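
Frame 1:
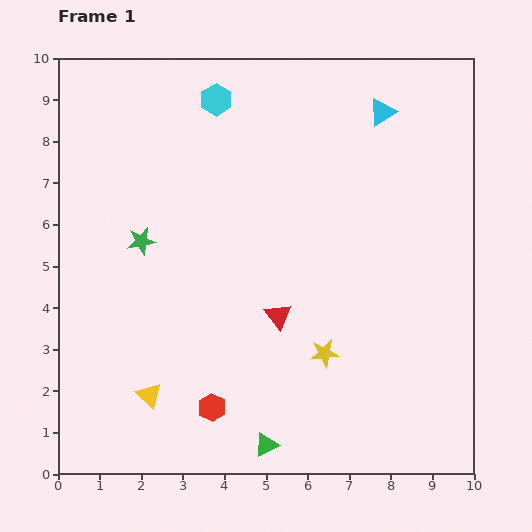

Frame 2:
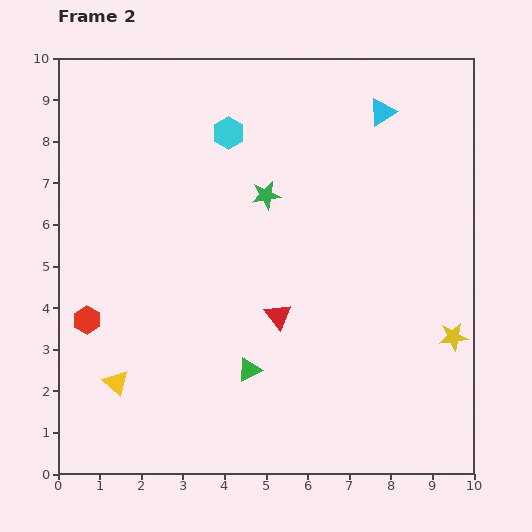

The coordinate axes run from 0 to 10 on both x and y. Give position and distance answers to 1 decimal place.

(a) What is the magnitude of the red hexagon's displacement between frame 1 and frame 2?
3.7

The red hexagon moved from (3.7, 1.6) to (0.7, 3.7), a distance of √(3.0² + 2.1²) ≈ 3.7.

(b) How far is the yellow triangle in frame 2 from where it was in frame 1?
0.9

The yellow triangle moved from (2.2, 1.9) to (1.4, 2.2), a distance of √(0.8² + 0.3²) ≈ 0.9.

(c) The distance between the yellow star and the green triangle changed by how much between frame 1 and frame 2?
+2.4

Distance in frame 1: 2.6. Distance in frame 2: 5.0.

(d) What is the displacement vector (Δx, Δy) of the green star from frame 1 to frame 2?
(3.0, 1.1)

The green star was at (2.0, 5.6) in frame 1 and (5.0, 6.7) in frame 2.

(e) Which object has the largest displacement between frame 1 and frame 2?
the red hexagon

(moved 3.7; next 3.2)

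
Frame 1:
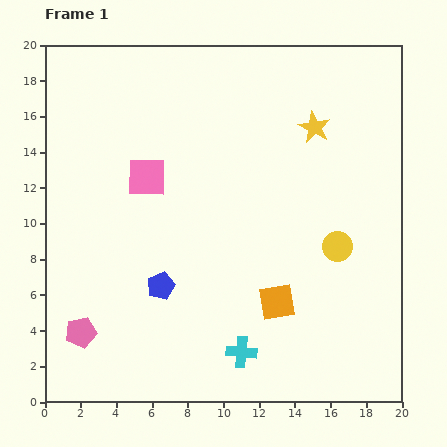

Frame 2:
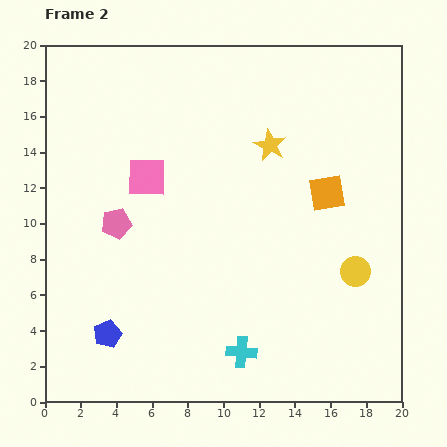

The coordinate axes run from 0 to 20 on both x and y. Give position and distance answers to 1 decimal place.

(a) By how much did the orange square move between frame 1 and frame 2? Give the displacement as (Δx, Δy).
(2.8, 6.1)

The orange square was at (13.0, 5.6) in frame 1 and (15.8, 11.7) in frame 2.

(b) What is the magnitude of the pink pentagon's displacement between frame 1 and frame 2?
6.4

The pink pentagon moved from (2.0, 3.9) to (4.0, 10.0), a distance of √(2.0² + 6.1²) ≈ 6.4.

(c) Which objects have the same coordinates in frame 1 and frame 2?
the pink square, the cyan cross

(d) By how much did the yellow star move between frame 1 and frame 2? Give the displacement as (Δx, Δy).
(-2.5, -1.0)

The yellow star was at (15.1, 15.4) in frame 1 and (12.6, 14.4) in frame 2.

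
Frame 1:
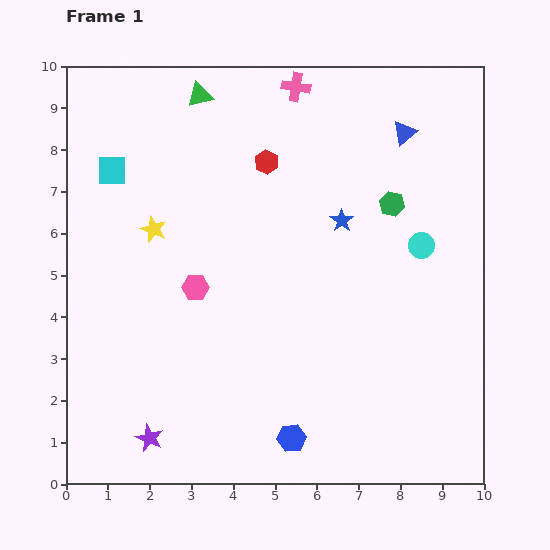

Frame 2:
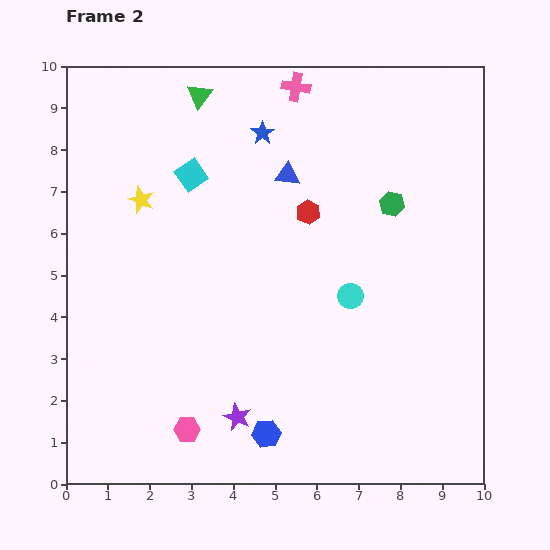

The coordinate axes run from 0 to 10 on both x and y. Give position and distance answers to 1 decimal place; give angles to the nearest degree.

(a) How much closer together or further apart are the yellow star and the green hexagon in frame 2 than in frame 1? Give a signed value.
+0.3

Distance in frame 1: 5.7. Distance in frame 2: 6.0.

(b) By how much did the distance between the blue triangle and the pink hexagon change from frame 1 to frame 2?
+0.4

Distance in frame 1: 6.2. Distance in frame 2: 6.6.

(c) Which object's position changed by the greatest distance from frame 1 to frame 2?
the pink hexagon

(moved 3.4; next 3.0)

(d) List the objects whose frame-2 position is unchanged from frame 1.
the green triangle, the green hexagon, the pink cross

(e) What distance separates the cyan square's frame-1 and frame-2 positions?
1.9

The cyan square moved from (1.1, 7.5) to (3.0, 7.4), a distance of √(1.9² + 0.1²) ≈ 1.9.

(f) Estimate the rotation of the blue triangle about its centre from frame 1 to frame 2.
45° clockwise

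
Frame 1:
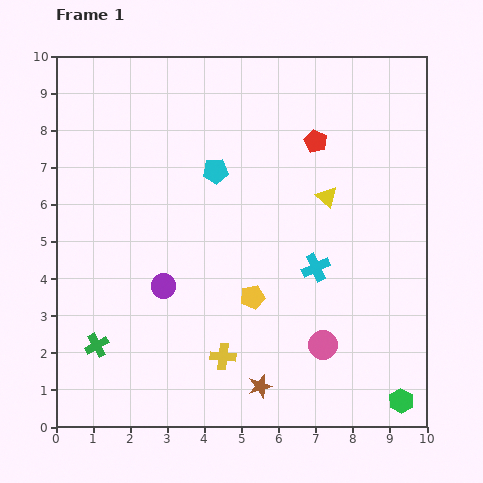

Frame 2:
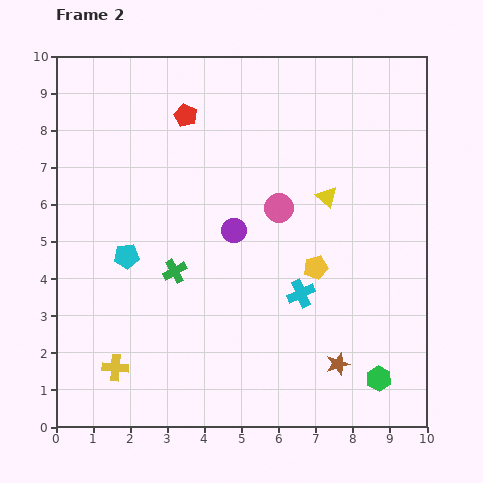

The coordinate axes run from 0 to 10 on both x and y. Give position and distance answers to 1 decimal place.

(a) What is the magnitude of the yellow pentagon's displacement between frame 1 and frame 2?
1.9

The yellow pentagon moved from (5.3, 3.5) to (7.0, 4.3), a distance of √(1.7² + 0.8²) ≈ 1.9.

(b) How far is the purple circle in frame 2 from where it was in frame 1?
2.4

The purple circle moved from (2.9, 3.8) to (4.8, 5.3), a distance of √(1.9² + 1.5²) ≈ 2.4.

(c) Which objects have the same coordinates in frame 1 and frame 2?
the yellow triangle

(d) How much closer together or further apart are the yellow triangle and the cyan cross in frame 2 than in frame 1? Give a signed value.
+0.8

Distance in frame 1: 1.9. Distance in frame 2: 2.7.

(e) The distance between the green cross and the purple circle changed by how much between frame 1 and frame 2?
-0.5

Distance in frame 1: 2.4. Distance in frame 2: 1.9.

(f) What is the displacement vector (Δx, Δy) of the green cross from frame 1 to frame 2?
(2.1, 2.0)

The green cross was at (1.1, 2.2) in frame 1 and (3.2, 4.2) in frame 2.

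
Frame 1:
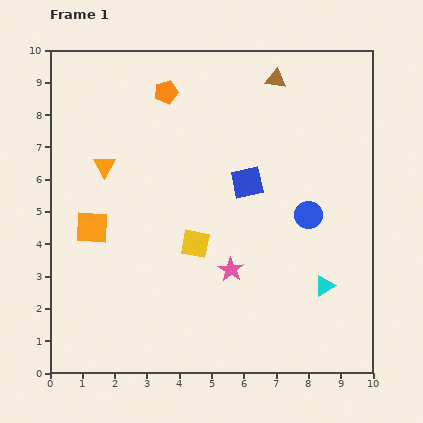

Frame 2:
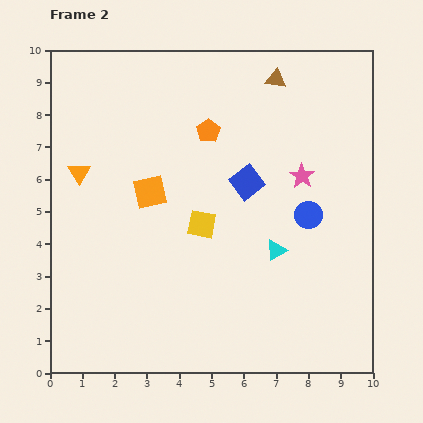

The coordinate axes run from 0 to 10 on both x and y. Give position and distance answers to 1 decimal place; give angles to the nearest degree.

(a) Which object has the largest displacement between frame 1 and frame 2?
the pink star

(moved 3.6; next 2.1)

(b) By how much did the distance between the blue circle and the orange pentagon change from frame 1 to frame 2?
-1.8

Distance in frame 1: 5.8. Distance in frame 2: 4.0.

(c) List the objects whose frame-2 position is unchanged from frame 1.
the blue square, the blue circle, the brown triangle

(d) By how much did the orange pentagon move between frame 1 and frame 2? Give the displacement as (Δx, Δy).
(1.3, -1.2)

The orange pentagon was at (3.6, 8.7) in frame 1 and (4.9, 7.5) in frame 2.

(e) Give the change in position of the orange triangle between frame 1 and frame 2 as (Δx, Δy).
(-0.8, -0.2)

The orange triangle was at (1.7, 6.4) in frame 1 and (0.9, 6.2) in frame 2.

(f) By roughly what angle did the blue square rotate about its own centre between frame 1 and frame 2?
25° counter-clockwise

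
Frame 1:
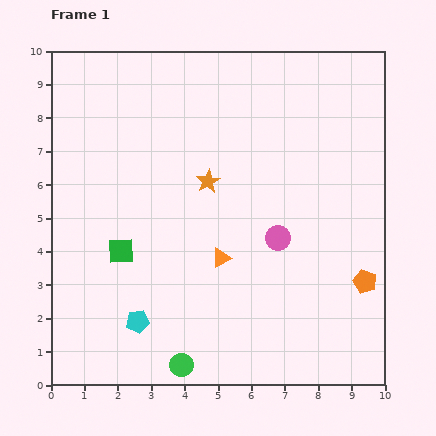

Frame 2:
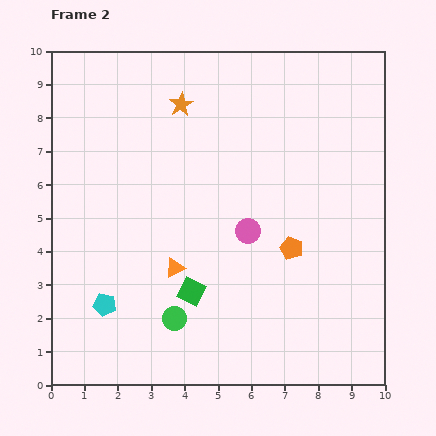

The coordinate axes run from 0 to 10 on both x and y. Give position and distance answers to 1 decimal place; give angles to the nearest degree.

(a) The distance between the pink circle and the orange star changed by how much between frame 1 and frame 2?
+1.6

Distance in frame 1: 2.7. Distance in frame 2: 4.3.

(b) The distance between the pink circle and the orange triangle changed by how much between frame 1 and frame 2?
+0.7

Distance in frame 1: 1.8. Distance in frame 2: 2.5.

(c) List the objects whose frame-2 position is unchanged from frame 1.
none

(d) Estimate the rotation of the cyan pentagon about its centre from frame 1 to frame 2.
20° clockwise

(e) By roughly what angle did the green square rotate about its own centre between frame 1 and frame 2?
29° clockwise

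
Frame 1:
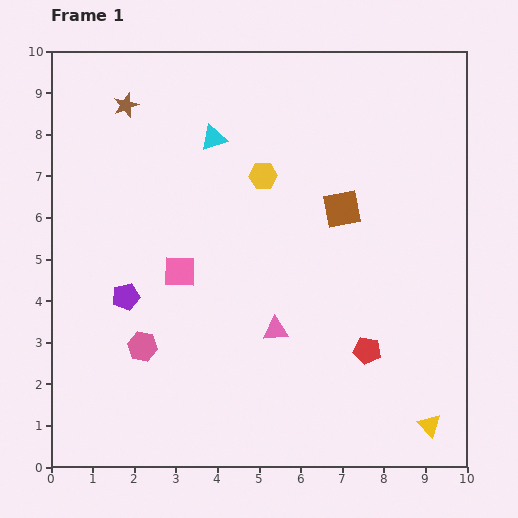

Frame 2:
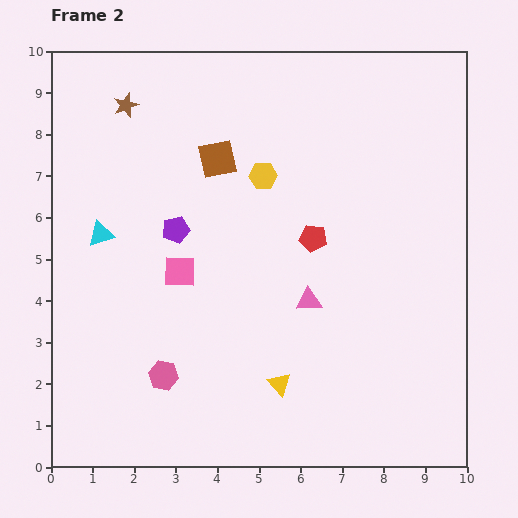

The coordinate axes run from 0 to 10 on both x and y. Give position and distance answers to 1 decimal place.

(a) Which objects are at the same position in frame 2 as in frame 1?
the pink square, the brown star, the yellow hexagon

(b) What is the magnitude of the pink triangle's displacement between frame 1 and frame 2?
1.1

The pink triangle moved from (5.4, 3.3) to (6.2, 4.0), a distance of √(0.8² + 0.7²) ≈ 1.1.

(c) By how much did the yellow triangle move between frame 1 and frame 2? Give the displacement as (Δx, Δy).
(-3.6, 1.0)

The yellow triangle was at (9.1, 1.0) in frame 1 and (5.5, 2.0) in frame 2.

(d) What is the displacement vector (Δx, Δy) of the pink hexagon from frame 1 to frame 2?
(0.5, -0.7)

The pink hexagon was at (2.2, 2.9) in frame 1 and (2.7, 2.2) in frame 2.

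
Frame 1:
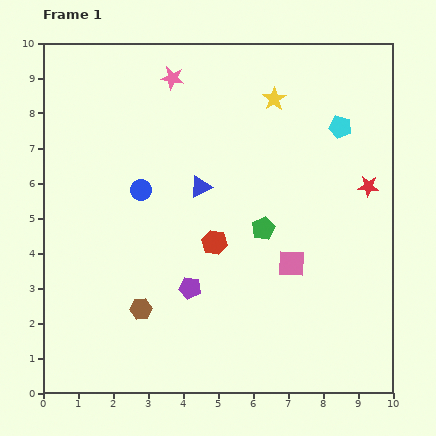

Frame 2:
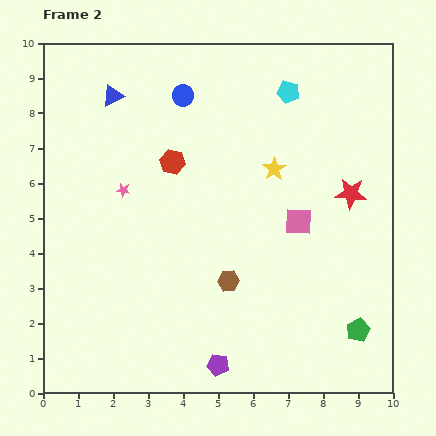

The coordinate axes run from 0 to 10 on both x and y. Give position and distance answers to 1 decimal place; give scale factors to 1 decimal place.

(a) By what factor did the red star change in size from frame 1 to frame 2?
1.5×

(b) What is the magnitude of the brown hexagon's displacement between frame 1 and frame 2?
2.6

The brown hexagon moved from (2.8, 2.4) to (5.3, 3.2), a distance of √(2.5² + 0.8²) ≈ 2.6.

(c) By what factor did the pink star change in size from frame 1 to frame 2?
0.6×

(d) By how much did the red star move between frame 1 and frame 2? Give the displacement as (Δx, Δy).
(-0.5, -0.2)

The red star was at (9.3, 5.9) in frame 1 and (8.8, 5.7) in frame 2.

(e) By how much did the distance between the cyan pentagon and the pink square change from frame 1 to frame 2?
-0.4

Distance in frame 1: 4.1. Distance in frame 2: 3.7.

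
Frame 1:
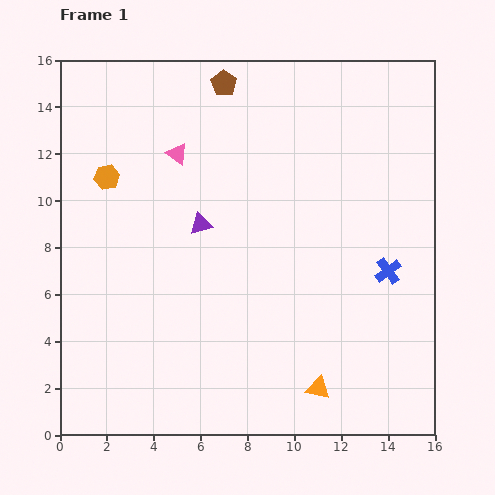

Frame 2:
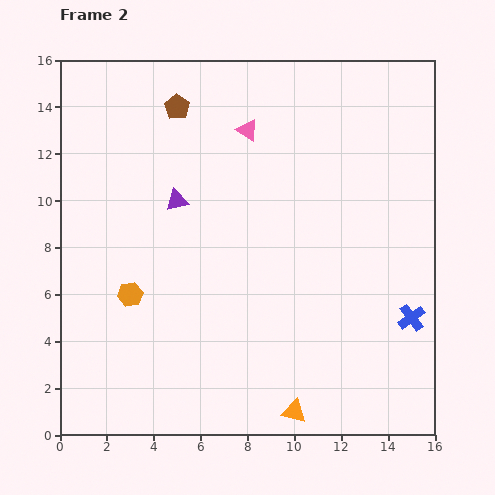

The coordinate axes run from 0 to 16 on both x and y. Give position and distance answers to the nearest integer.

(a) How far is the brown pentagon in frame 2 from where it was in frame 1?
2

The brown pentagon moved from (7, 15) to (5, 14), a distance of √(2² + 1²) ≈ 2.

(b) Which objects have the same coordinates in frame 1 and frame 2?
none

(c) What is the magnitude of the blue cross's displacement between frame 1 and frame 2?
2

The blue cross moved from (14, 7) to (15, 5), a distance of √(1² + 2²) ≈ 2.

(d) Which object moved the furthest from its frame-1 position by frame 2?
the orange hexagon

(moved 5; next 3)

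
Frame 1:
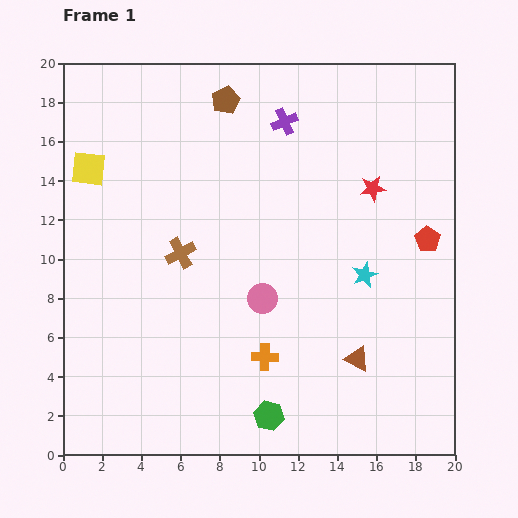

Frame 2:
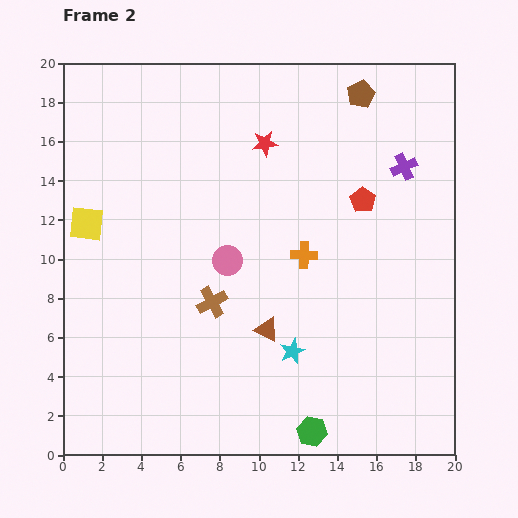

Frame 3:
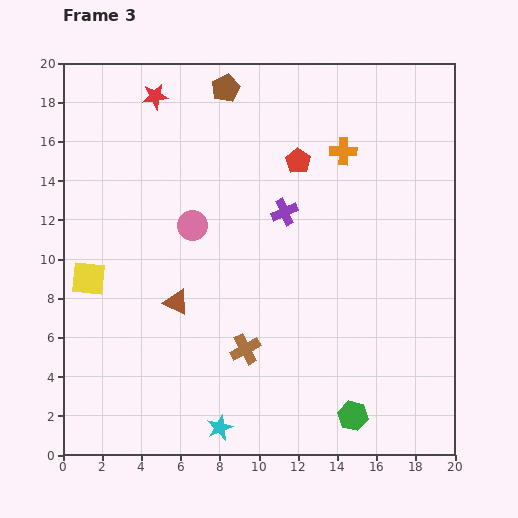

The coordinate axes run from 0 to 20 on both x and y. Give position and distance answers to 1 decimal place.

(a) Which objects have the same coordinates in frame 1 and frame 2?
none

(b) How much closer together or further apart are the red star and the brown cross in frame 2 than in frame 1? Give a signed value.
-1.8

Distance in frame 1: 10.3. Distance in frame 2: 8.5.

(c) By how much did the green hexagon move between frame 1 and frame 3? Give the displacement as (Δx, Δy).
(4.3, 0.0)

The green hexagon was at (10.5, 2.0) in frame 1 and (14.8, 2.0) in frame 3.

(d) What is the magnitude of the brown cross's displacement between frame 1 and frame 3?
5.9

The brown cross moved from (6.0, 10.3) to (9.3, 5.4), a distance of √(3.3² + 4.9²) ≈ 5.9.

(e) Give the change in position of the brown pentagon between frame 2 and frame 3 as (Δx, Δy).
(-6.9, 0.3)

The brown pentagon was at (15.2, 18.4) in frame 2 and (8.3, 18.7) in frame 3.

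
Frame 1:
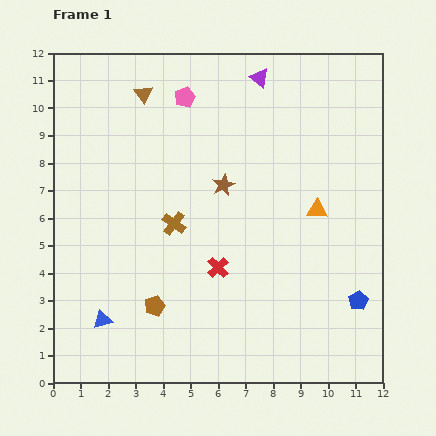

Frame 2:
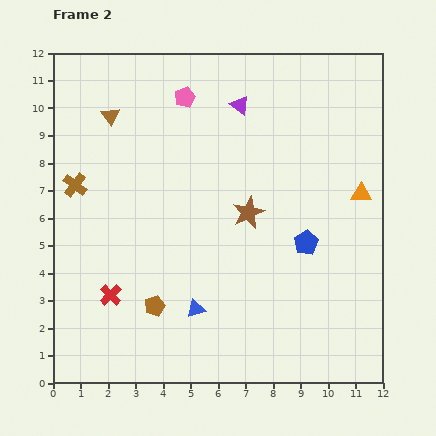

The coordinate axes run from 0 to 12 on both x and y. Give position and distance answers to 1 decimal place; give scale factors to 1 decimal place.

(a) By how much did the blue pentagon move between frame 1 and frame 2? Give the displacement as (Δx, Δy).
(-1.9, 2.1)

The blue pentagon was at (11.1, 3.0) in frame 1 and (9.2, 5.1) in frame 2.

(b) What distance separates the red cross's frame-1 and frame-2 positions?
4.0

The red cross moved from (6.0, 4.2) to (2.1, 3.2), a distance of √(3.9² + 1.0²) ≈ 4.0.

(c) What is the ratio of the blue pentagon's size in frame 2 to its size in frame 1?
1.3×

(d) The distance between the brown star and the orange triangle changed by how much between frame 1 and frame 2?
+0.7

Distance in frame 1: 3.5. Distance in frame 2: 4.2.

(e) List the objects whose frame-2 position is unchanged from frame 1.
the brown pentagon, the pink pentagon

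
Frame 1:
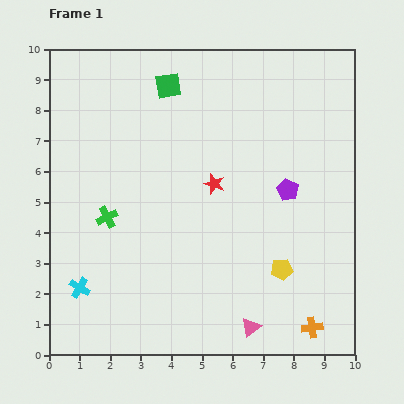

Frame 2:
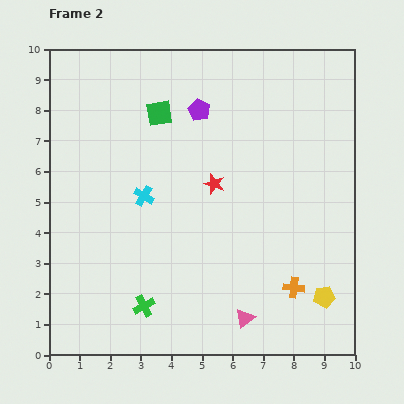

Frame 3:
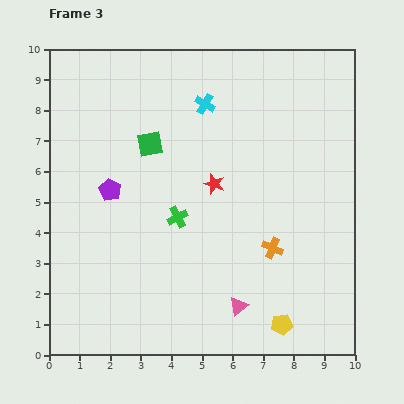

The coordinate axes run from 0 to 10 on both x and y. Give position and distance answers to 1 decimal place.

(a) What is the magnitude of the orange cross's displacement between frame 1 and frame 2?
1.4

The orange cross moved from (8.6, 0.9) to (8.0, 2.2), a distance of √(0.6² + 1.3²) ≈ 1.4.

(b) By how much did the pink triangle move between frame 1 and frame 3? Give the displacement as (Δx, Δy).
(-0.4, 0.7)

The pink triangle was at (6.6, 0.9) in frame 1 and (6.2, 1.6) in frame 3.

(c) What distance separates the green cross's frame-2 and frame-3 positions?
3.1

The green cross moved from (3.1, 1.6) to (4.2, 4.5), a distance of √(1.1² + 2.9²) ≈ 3.1.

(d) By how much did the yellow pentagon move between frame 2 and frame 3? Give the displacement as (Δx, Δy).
(-1.4, -0.9)

The yellow pentagon was at (9.0, 1.9) in frame 2 and (7.6, 1.0) in frame 3.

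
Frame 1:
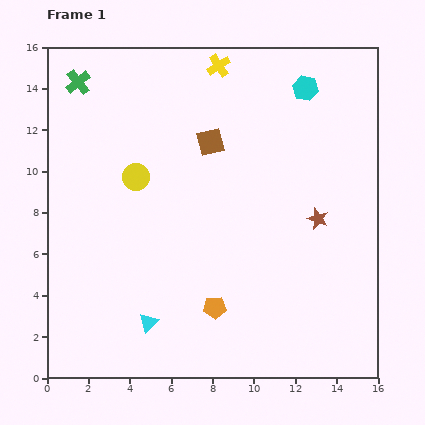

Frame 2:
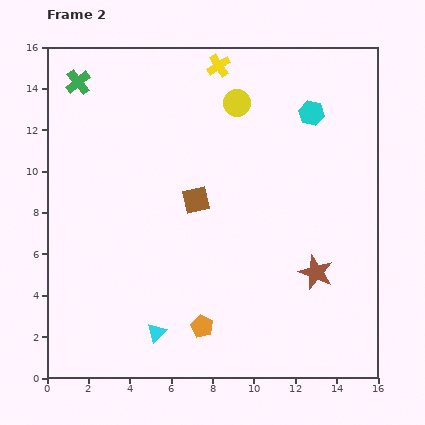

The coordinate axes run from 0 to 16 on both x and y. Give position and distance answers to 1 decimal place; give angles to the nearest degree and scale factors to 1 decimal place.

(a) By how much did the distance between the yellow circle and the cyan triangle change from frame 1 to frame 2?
+4.8

Distance in frame 1: 7.0. Distance in frame 2: 11.8.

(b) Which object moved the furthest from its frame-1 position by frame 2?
the yellow circle

(moved 6.1; next 2.9)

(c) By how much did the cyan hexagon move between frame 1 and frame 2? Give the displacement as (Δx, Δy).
(0.3, -1.2)

The cyan hexagon was at (12.5, 14.0) in frame 1 and (12.8, 12.8) in frame 2.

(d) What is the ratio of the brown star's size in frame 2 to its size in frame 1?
1.6×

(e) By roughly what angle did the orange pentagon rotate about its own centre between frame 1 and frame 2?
29° clockwise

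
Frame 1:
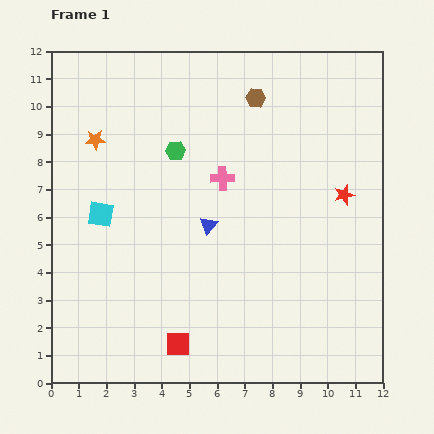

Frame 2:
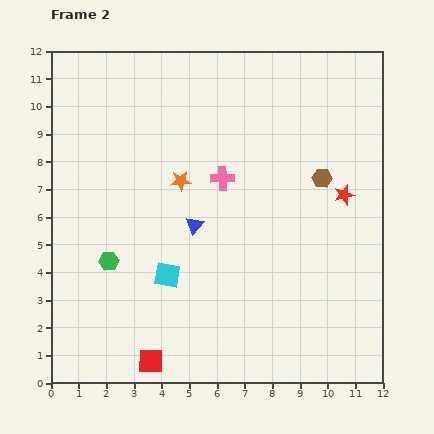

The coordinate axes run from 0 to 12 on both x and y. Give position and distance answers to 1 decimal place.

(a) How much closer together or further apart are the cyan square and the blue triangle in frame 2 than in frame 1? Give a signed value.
-1.8

Distance in frame 1: 3.9. Distance in frame 2: 2.1.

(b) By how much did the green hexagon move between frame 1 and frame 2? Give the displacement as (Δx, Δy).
(-2.4, -4.0)

The green hexagon was at (4.5, 8.4) in frame 1 and (2.1, 4.4) in frame 2.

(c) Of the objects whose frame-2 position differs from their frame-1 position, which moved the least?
the blue triangle

(moved 0.5)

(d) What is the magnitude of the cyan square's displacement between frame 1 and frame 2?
3.3

The cyan square moved from (1.8, 6.1) to (4.2, 3.9), a distance of √(2.4² + 2.2²) ≈ 3.3.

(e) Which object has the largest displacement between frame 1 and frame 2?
the green hexagon

(moved 4.7; next 3.8)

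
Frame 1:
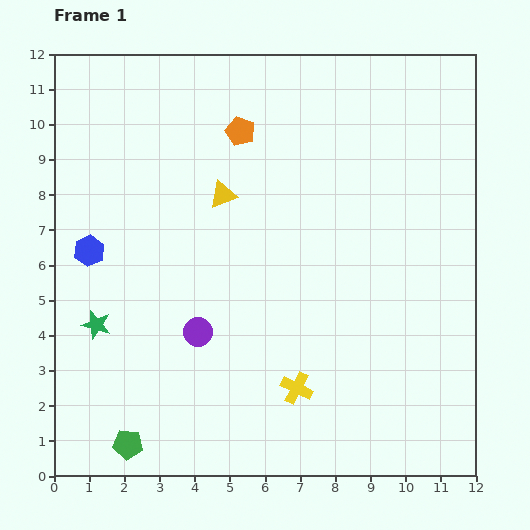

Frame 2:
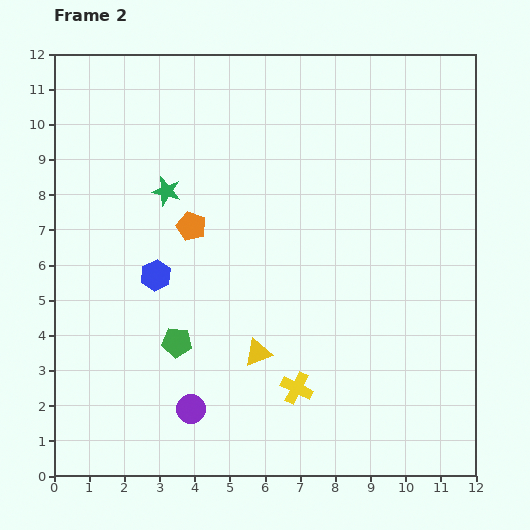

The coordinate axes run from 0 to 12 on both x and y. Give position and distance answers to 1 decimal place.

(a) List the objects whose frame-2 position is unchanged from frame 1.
the yellow cross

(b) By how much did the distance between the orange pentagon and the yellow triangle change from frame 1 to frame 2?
+2.2

Distance in frame 1: 1.9. Distance in frame 2: 4.1.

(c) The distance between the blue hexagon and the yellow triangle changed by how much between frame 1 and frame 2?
-0.5

Distance in frame 1: 4.1. Distance in frame 2: 3.6.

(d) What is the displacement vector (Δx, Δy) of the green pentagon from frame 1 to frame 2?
(1.4, 2.9)

The green pentagon was at (2.1, 0.9) in frame 1 and (3.5, 3.8) in frame 2.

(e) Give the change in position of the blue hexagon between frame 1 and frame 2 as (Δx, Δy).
(1.9, -0.7)

The blue hexagon was at (1.0, 6.4) in frame 1 and (2.9, 5.7) in frame 2.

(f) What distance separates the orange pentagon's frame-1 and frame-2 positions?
3.0

The orange pentagon moved from (5.3, 9.8) to (3.9, 7.1), a distance of √(1.4² + 2.7²) ≈ 3.0.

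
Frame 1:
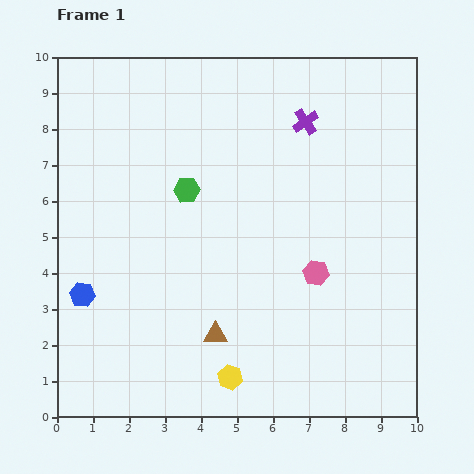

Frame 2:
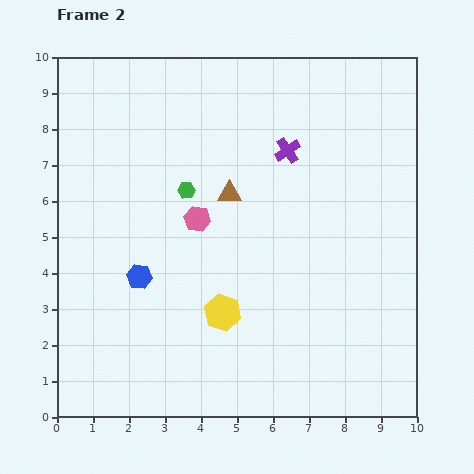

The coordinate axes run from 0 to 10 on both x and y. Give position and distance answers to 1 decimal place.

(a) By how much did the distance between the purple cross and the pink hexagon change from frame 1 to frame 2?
-1.1

Distance in frame 1: 4.2. Distance in frame 2: 3.1.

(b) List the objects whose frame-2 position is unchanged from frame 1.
the green hexagon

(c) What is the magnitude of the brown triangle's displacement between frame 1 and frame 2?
3.9

The brown triangle moved from (4.4, 2.3) to (4.8, 6.2), a distance of √(0.4² + 3.9²) ≈ 3.9.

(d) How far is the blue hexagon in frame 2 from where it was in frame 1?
1.7

The blue hexagon moved from (0.7, 3.4) to (2.3, 3.9), a distance of √(1.6² + 0.5²) ≈ 1.7.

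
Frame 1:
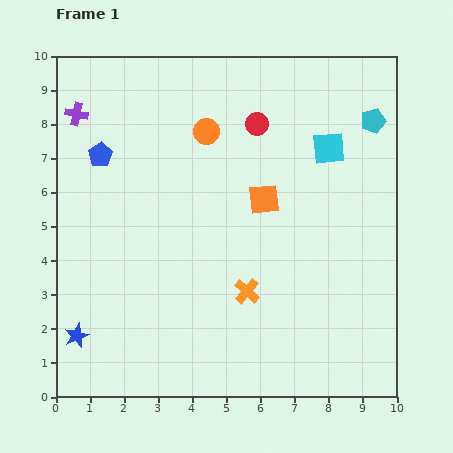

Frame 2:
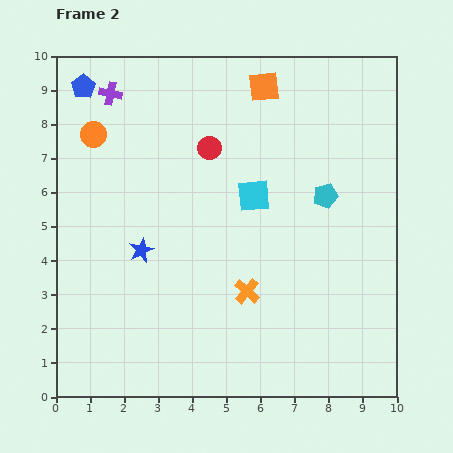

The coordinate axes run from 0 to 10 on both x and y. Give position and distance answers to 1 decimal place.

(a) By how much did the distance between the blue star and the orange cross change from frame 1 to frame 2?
-1.9

Distance in frame 1: 5.2. Distance in frame 2: 3.3.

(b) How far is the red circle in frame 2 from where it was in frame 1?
1.6

The red circle moved from (5.9, 8.0) to (4.5, 7.3), a distance of √(1.4² + 0.7²) ≈ 1.6.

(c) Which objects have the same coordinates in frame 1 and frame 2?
the orange cross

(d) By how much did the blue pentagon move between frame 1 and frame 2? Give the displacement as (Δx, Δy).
(-0.5, 2.0)

The blue pentagon was at (1.3, 7.1) in frame 1 and (0.8, 9.1) in frame 2.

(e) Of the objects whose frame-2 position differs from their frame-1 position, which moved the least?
the purple cross

(moved 1.2)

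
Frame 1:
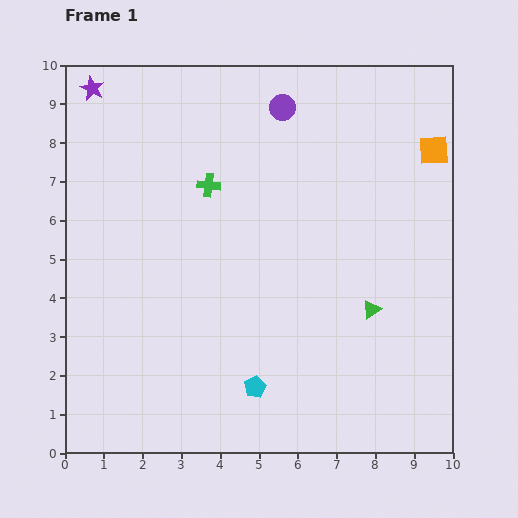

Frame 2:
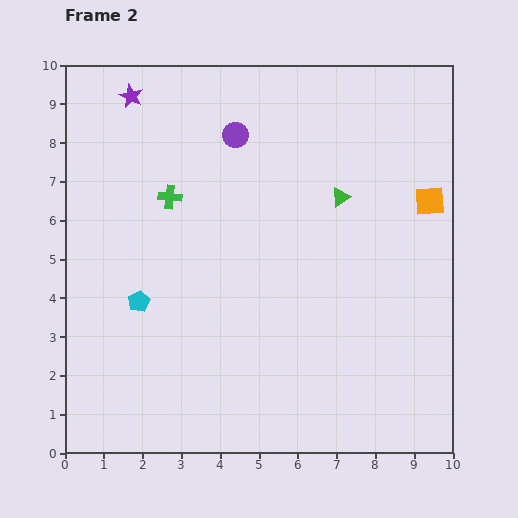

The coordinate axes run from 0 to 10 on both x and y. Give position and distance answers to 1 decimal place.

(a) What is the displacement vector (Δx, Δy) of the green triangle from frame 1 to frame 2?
(-0.8, 2.9)

The green triangle was at (7.9, 3.7) in frame 1 and (7.1, 6.6) in frame 2.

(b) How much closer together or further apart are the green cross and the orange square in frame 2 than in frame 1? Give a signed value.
+0.8

Distance in frame 1: 5.9. Distance in frame 2: 6.7.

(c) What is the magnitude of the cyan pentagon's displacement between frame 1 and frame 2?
3.7

The cyan pentagon moved from (4.9, 1.7) to (1.9, 3.9), a distance of √(3.0² + 2.2²) ≈ 3.7.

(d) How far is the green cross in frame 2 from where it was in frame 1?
1.0

The green cross moved from (3.7, 6.9) to (2.7, 6.6), a distance of √(1.0² + 0.3²) ≈ 1.0.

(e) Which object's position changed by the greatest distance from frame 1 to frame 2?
the cyan pentagon

(moved 3.7; next 3.0)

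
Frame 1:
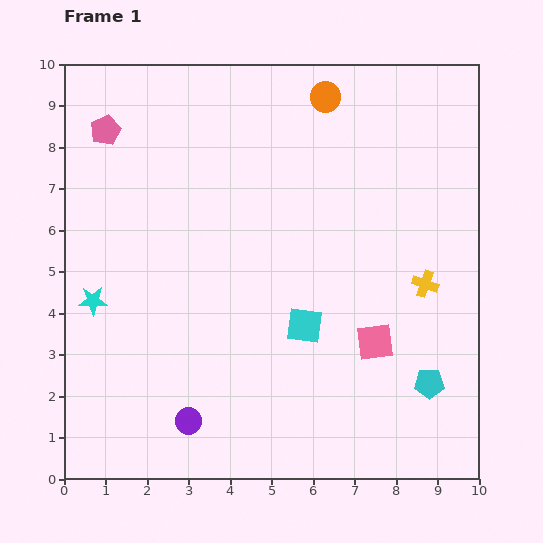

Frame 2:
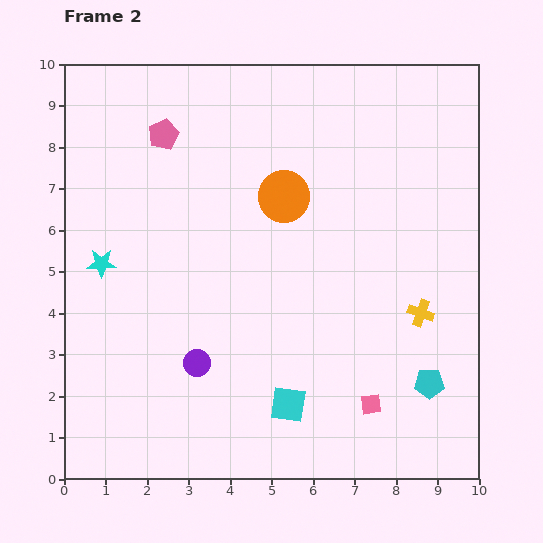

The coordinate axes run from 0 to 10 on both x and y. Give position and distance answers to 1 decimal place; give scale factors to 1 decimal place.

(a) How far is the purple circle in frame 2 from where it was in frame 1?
1.4

The purple circle moved from (3.0, 1.4) to (3.2, 2.8), a distance of √(0.2² + 1.4²) ≈ 1.4.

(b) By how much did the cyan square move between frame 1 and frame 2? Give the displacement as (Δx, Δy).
(-0.4, -1.9)

The cyan square was at (5.8, 3.7) in frame 1 and (5.4, 1.8) in frame 2.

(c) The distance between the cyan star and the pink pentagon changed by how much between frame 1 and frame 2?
-0.7

Distance in frame 1: 4.1. Distance in frame 2: 3.4.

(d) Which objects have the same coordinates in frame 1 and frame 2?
the cyan pentagon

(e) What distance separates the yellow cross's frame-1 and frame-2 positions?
0.7

The yellow cross moved from (8.7, 4.7) to (8.6, 4.0), a distance of √(0.1² + 0.7²) ≈ 0.7.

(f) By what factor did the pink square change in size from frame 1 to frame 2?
0.6×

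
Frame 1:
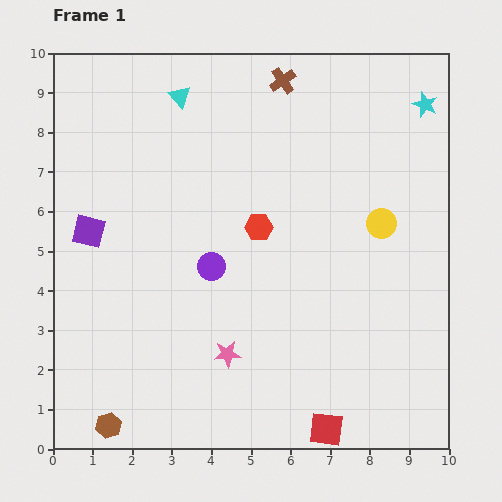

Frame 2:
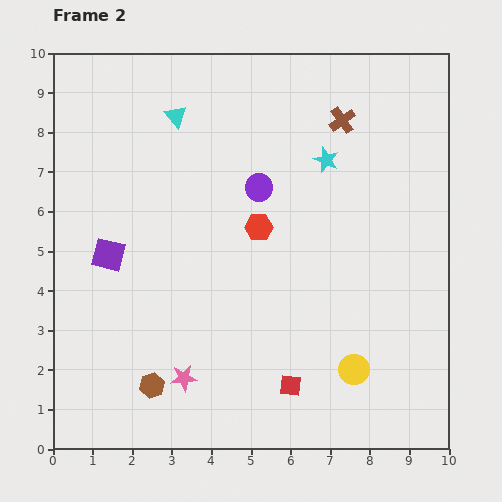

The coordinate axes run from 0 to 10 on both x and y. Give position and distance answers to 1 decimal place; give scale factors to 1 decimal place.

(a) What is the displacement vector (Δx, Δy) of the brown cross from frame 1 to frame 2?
(1.5, -1.0)

The brown cross was at (5.8, 9.3) in frame 1 and (7.3, 8.3) in frame 2.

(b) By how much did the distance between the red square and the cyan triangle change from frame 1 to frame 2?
-1.8

Distance in frame 1: 9.2. Distance in frame 2: 7.4.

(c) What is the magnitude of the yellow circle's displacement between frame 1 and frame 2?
3.8

The yellow circle moved from (8.3, 5.7) to (7.6, 2.0), a distance of √(0.7² + 3.7²) ≈ 3.8.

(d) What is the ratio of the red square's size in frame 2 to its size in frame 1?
0.6×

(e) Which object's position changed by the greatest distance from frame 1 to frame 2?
the yellow circle

(moved 3.8; next 2.9)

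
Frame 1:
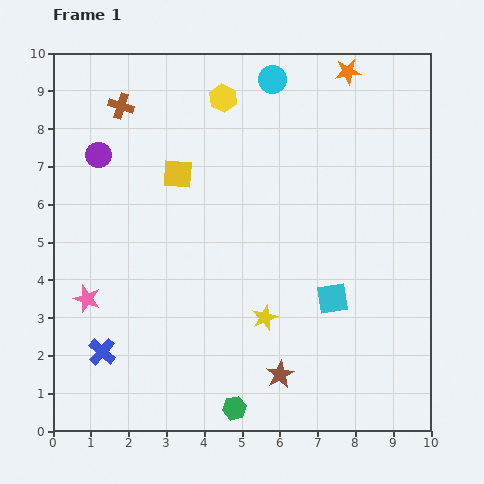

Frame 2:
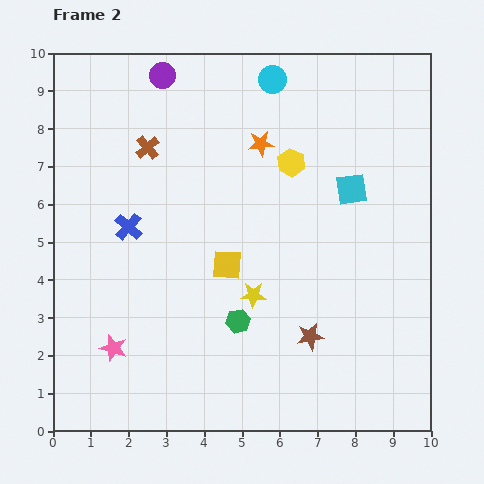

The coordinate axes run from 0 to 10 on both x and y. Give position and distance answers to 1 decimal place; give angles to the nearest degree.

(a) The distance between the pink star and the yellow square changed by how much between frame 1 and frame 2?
-0.4

Distance in frame 1: 4.1. Distance in frame 2: 3.7.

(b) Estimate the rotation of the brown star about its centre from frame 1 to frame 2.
19° clockwise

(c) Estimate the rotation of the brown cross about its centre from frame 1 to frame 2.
33° clockwise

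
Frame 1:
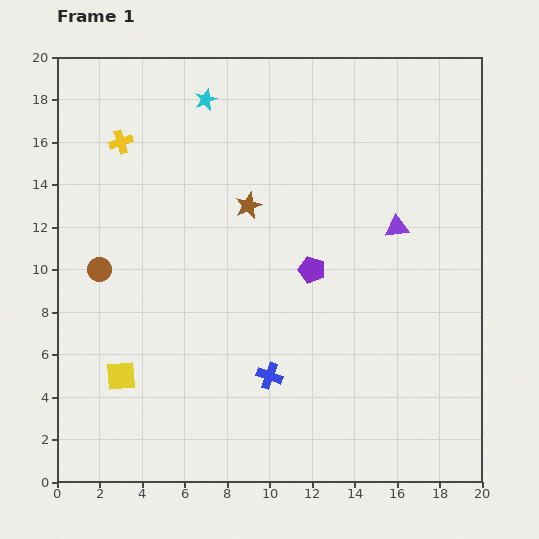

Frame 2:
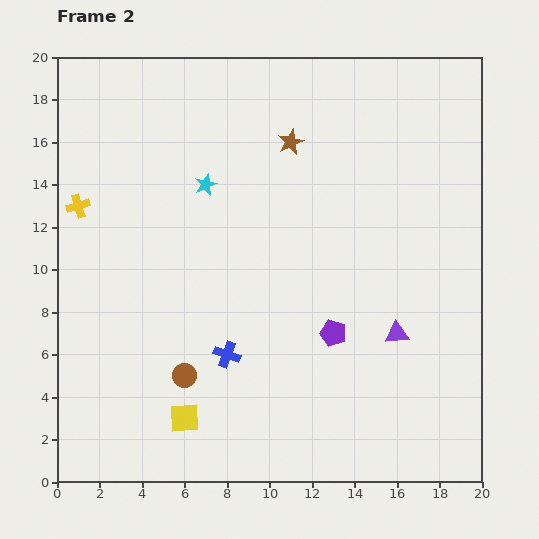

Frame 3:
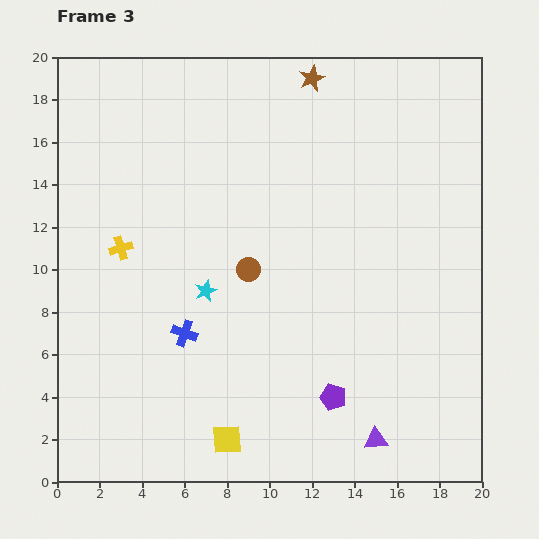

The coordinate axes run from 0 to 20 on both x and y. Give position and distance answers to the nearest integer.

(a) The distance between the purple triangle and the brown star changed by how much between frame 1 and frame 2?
+3

Distance in frame 1: 7. Distance in frame 2: 10.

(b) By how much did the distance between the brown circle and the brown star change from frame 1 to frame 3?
+1

Distance in frame 1: 8. Distance in frame 3: 9.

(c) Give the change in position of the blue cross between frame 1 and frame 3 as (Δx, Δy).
(-4, 2)

The blue cross was at (10, 5) in frame 1 and (6, 7) in frame 3.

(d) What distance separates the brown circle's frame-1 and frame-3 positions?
7

The brown circle moved from (2, 10) to (9, 10), a distance of √(7² + 0²) ≈ 7.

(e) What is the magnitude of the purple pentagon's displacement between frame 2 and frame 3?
3

The purple pentagon moved from (13, 7) to (13, 4), a distance of √(0² + 3²) ≈ 3.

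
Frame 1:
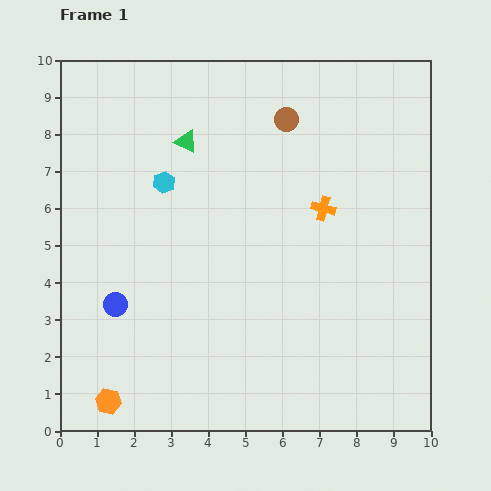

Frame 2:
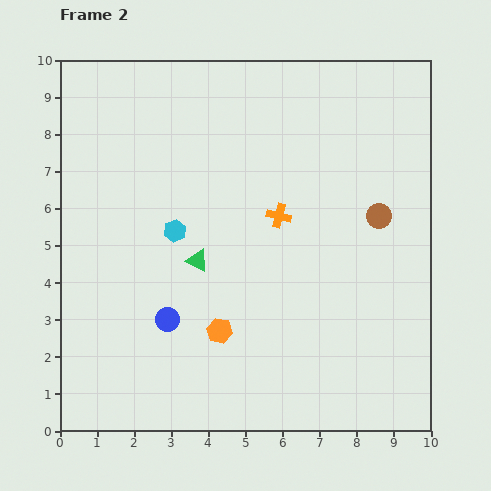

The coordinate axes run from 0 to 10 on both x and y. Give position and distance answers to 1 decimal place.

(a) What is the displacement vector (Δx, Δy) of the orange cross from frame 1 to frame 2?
(-1.2, -0.2)

The orange cross was at (7.1, 6.0) in frame 1 and (5.9, 5.8) in frame 2.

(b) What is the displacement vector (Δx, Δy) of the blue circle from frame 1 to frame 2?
(1.4, -0.4)

The blue circle was at (1.5, 3.4) in frame 1 and (2.9, 3.0) in frame 2.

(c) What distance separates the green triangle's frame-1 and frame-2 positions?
3.2

The green triangle moved from (3.4, 7.8) to (3.7, 4.6), a distance of √(0.3² + 3.2²) ≈ 3.2.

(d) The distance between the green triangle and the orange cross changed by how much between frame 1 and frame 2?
-1.6

Distance in frame 1: 4.1. Distance in frame 2: 2.5.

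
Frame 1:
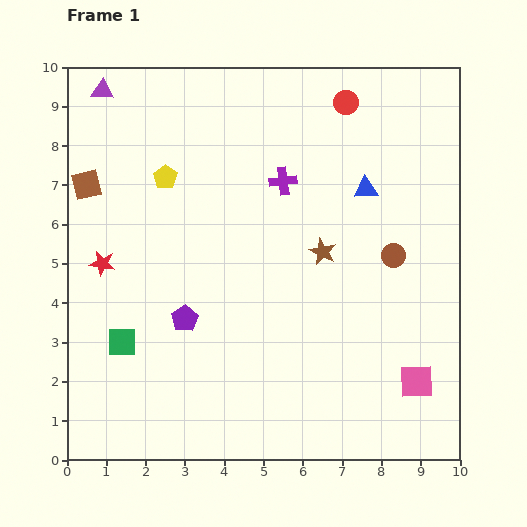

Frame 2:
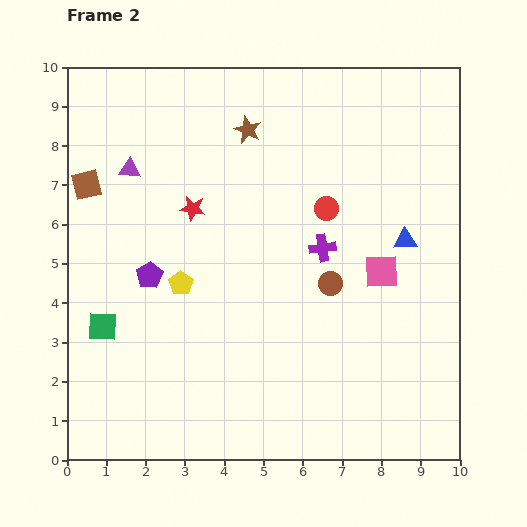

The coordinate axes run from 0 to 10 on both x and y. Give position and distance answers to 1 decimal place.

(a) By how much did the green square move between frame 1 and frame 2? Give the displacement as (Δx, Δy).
(-0.5, 0.4)

The green square was at (1.4, 3.0) in frame 1 and (0.9, 3.4) in frame 2.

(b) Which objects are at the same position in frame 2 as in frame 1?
the brown square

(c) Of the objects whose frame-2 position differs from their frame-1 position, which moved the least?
the green square

(moved 0.6)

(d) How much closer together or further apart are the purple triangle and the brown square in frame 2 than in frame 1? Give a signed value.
-1.2

Distance in frame 1: 2.4. Distance in frame 2: 1.2.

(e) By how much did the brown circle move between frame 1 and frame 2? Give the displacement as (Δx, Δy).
(-1.6, -0.7)

The brown circle was at (8.3, 5.2) in frame 1 and (6.7, 4.5) in frame 2.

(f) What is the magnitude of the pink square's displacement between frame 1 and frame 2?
2.9

The pink square moved from (8.9, 2.0) to (8.0, 4.8), a distance of √(0.9² + 2.8²) ≈ 2.9.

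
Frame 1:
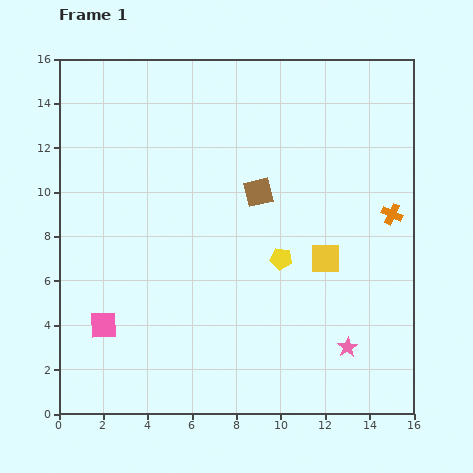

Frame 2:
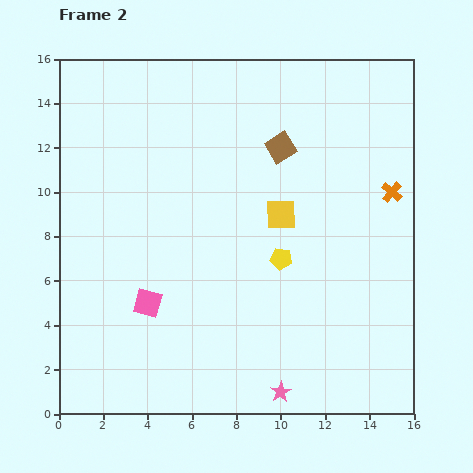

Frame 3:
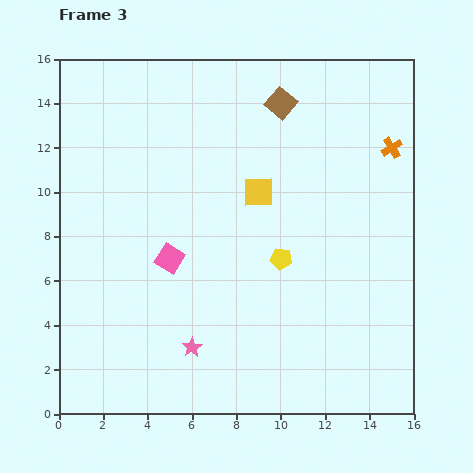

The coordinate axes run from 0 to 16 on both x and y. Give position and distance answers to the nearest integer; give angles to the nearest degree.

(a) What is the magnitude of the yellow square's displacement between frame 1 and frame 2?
3

The yellow square moved from (12, 7) to (10, 9), a distance of √(2² + 2²) ≈ 3.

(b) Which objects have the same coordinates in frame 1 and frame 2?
the yellow pentagon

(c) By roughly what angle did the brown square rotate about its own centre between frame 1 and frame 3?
36° counter-clockwise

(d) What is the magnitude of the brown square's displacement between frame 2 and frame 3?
2

The brown square moved from (10, 12) to (10, 14), a distance of √(0² + 2²) ≈ 2.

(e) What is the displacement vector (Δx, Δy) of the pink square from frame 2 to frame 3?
(1, 2)

The pink square was at (4, 5) in frame 2 and (5, 7) in frame 3.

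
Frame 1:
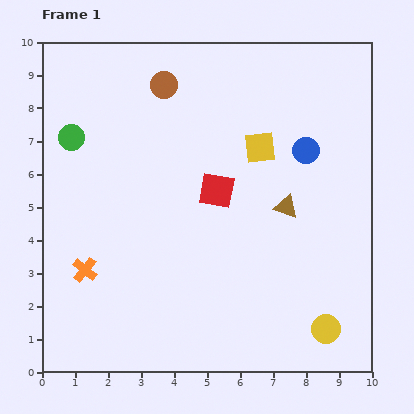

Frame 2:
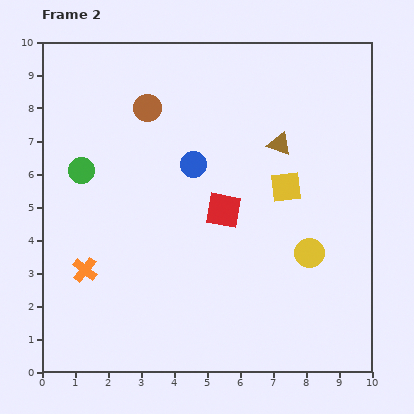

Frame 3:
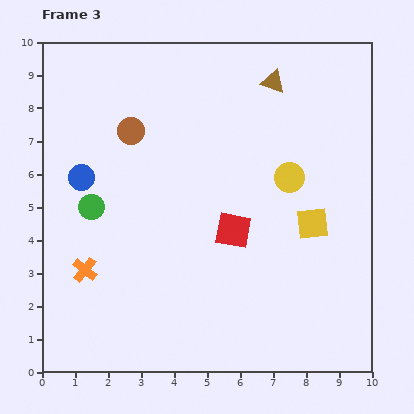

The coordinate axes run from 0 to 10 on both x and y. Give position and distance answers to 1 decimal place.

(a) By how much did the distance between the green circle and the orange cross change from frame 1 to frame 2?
-1.0

Distance in frame 1: 4.0. Distance in frame 2: 3.0.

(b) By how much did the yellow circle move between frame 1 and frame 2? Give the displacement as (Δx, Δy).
(-0.5, 2.3)

The yellow circle was at (8.6, 1.3) in frame 1 and (8.1, 3.6) in frame 2.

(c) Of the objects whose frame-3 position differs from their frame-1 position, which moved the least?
the red square

(moved 1.3)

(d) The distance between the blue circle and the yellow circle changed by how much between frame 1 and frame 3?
+0.9

Distance in frame 1: 5.4. Distance in frame 3: 6.3.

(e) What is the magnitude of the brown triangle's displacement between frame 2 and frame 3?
1.9

The brown triangle moved from (7.2, 6.9) to (7.0, 8.8), a distance of √(0.2² + 1.9²) ≈ 1.9.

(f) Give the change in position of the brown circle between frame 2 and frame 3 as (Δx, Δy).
(-0.5, -0.7)

The brown circle was at (3.2, 8.0) in frame 2 and (2.7, 7.3) in frame 3.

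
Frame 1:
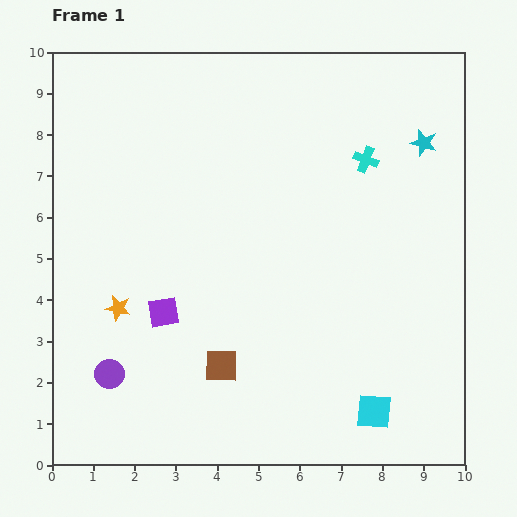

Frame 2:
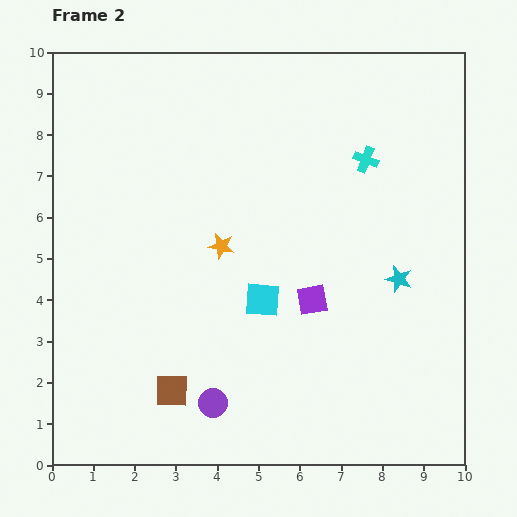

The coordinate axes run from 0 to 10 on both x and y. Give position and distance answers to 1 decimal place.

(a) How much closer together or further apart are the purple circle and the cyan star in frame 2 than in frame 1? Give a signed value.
-4.0

Distance in frame 1: 9.4. Distance in frame 2: 5.4.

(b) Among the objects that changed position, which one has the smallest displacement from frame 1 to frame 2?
the brown square

(moved 1.3)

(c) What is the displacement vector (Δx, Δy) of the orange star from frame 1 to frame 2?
(2.5, 1.5)

The orange star was at (1.6, 3.8) in frame 1 and (4.1, 5.3) in frame 2.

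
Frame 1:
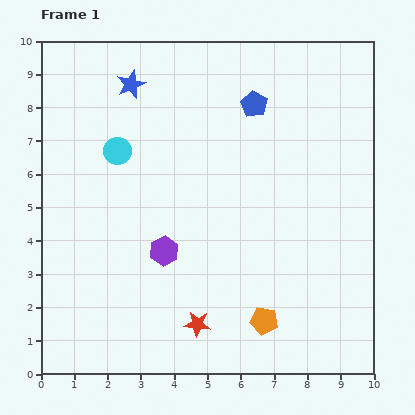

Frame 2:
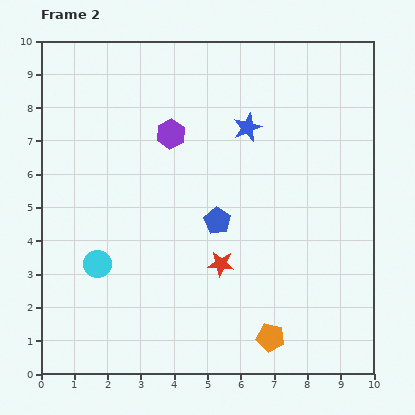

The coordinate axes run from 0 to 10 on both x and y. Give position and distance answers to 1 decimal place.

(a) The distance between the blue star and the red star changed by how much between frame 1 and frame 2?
-3.3

Distance in frame 1: 7.5. Distance in frame 2: 4.2.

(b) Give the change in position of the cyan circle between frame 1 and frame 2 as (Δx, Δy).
(-0.6, -3.4)

The cyan circle was at (2.3, 6.7) in frame 1 and (1.7, 3.3) in frame 2.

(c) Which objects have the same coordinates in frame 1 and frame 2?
none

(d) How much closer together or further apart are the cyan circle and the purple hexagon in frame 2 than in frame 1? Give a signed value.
+1.2

Distance in frame 1: 3.3. Distance in frame 2: 4.5.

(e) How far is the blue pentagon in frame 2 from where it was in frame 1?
3.7

The blue pentagon moved from (6.4, 8.1) to (5.3, 4.6), a distance of √(1.1² + 3.5²) ≈ 3.7.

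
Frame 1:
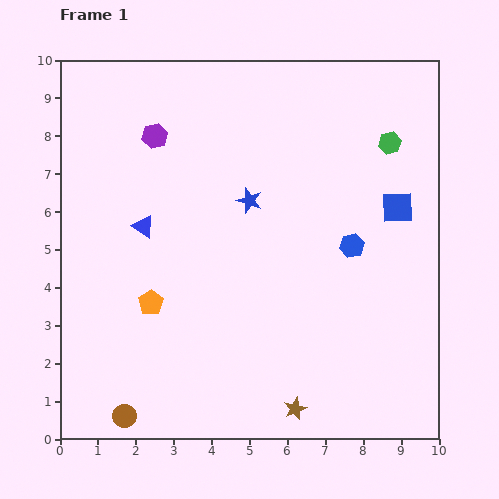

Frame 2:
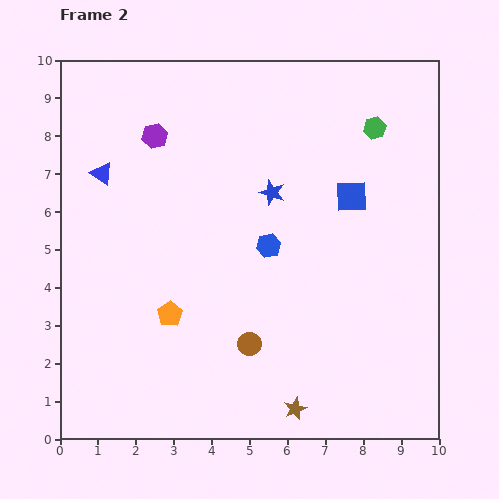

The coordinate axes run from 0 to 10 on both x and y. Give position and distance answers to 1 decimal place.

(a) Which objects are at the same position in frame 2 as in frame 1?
the purple hexagon, the brown star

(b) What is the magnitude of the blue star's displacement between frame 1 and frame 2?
0.6

The blue star moved from (5.0, 6.3) to (5.6, 6.5), a distance of √(0.6² + 0.2²) ≈ 0.6.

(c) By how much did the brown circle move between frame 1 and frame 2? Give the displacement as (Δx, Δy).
(3.3, 1.9)

The brown circle was at (1.7, 0.6) in frame 1 and (5.0, 2.5) in frame 2.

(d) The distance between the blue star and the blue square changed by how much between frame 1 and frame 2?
-1.8

Distance in frame 1: 3.9. Distance in frame 2: 2.1.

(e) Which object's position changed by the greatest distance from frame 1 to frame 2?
the brown circle

(moved 3.8; next 2.2)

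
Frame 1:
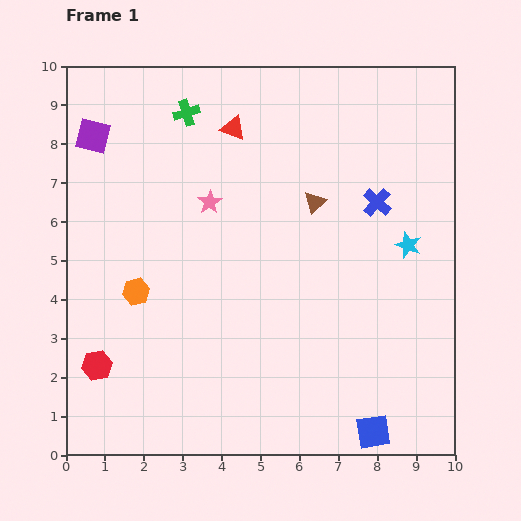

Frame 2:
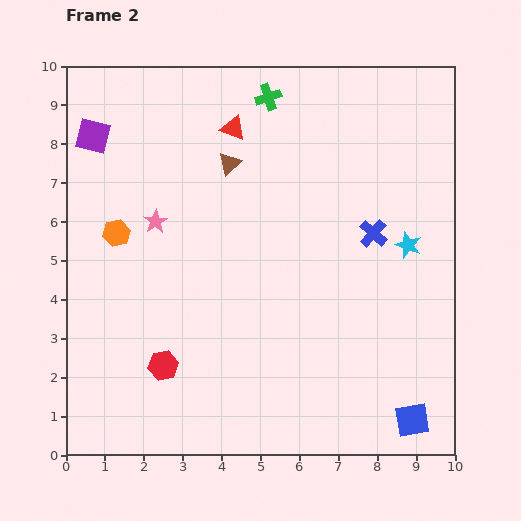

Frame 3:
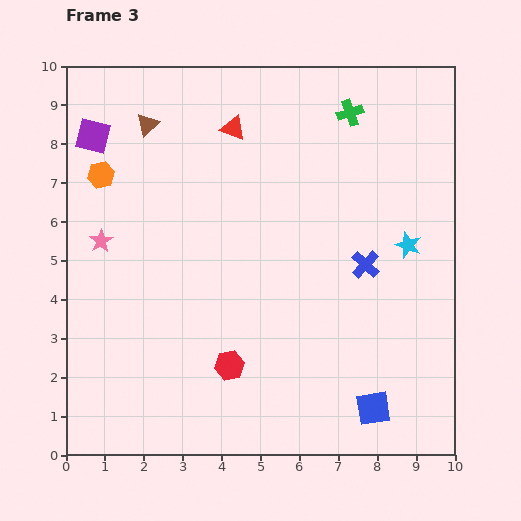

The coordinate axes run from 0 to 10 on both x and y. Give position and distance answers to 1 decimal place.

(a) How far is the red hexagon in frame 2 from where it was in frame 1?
1.7

The red hexagon moved from (0.8, 2.3) to (2.5, 2.3), a distance of √(1.7² + 0.0²) ≈ 1.7.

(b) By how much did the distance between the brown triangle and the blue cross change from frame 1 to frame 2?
+2.5

Distance in frame 1: 1.6. Distance in frame 2: 4.1.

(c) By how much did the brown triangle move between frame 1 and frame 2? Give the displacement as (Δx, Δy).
(-2.2, 1.0)

The brown triangle was at (6.4, 6.5) in frame 1 and (4.2, 7.5) in frame 2.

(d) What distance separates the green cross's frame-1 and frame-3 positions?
4.2

The green cross moved from (3.1, 8.8) to (7.3, 8.8), a distance of √(4.2² + 0.0²) ≈ 4.2.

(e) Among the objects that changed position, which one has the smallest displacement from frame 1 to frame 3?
the blue square

(moved 0.6)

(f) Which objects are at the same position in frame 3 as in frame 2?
the purple square, the cyan star, the red triangle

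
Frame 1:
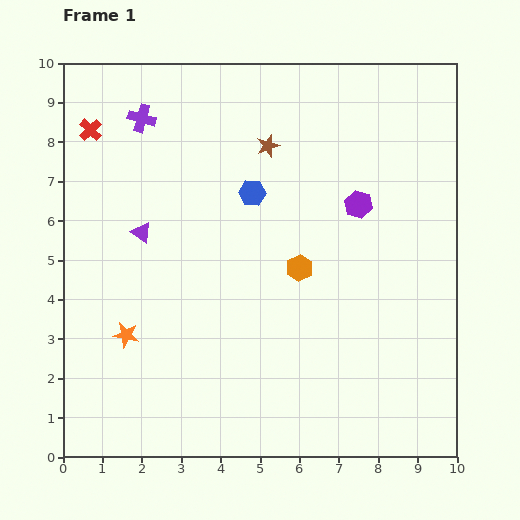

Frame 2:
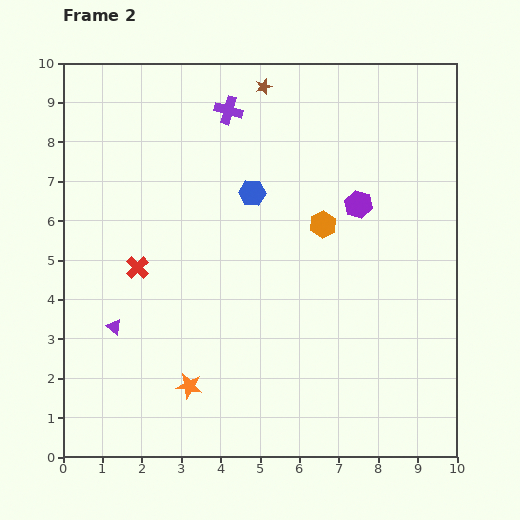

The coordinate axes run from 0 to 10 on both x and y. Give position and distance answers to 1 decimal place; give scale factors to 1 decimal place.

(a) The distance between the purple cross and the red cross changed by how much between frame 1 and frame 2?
+3.3

Distance in frame 1: 1.3. Distance in frame 2: 4.6.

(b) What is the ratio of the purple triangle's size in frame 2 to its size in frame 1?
0.7×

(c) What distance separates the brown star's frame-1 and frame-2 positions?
1.5

The brown star moved from (5.2, 7.9) to (5.1, 9.4), a distance of √(0.1² + 1.5²) ≈ 1.5.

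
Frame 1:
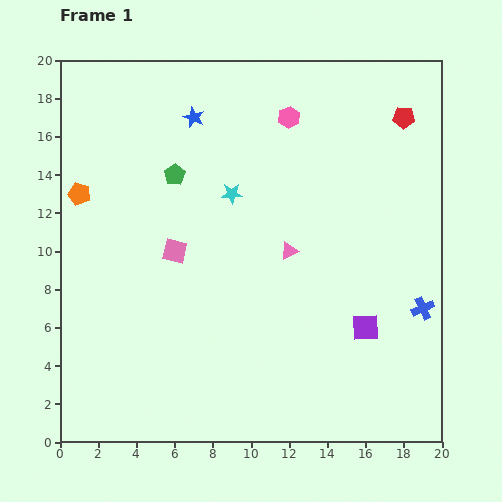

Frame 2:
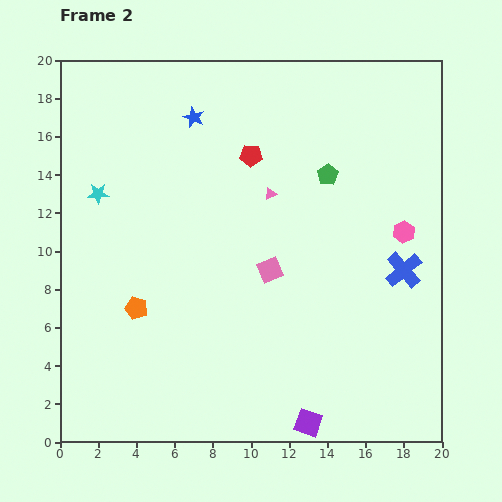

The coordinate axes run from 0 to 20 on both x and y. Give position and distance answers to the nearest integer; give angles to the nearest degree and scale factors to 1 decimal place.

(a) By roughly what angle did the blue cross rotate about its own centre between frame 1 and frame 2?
16° counter-clockwise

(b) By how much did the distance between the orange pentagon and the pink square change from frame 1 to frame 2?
+1

Distance in frame 1: 6. Distance in frame 2: 7.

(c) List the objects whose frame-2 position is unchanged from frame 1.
the blue star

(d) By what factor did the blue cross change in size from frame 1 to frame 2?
1.6×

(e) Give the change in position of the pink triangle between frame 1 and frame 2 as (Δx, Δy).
(-1, 3)

The pink triangle was at (12, 10) in frame 1 and (11, 13) in frame 2.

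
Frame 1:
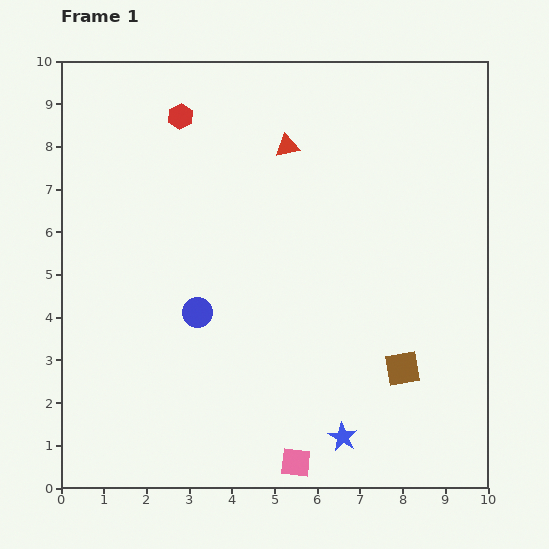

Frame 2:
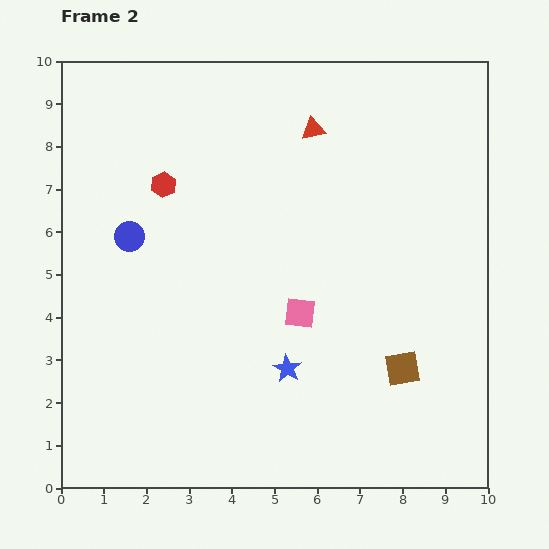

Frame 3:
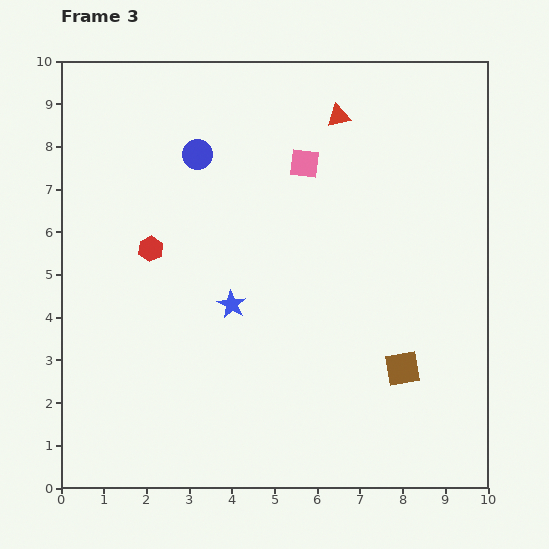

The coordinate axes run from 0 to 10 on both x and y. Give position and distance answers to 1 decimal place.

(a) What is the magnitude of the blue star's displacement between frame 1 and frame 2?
2.1

The blue star moved from (6.6, 1.2) to (5.3, 2.8), a distance of √(1.3² + 1.6²) ≈ 2.1.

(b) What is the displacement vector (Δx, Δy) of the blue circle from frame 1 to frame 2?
(-1.6, 1.8)

The blue circle was at (3.2, 4.1) in frame 1 and (1.6, 5.9) in frame 2.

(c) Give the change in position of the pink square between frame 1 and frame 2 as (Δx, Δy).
(0.1, 3.5)

The pink square was at (5.5, 0.6) in frame 1 and (5.6, 4.1) in frame 2.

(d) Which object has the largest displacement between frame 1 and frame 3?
the pink square

(moved 7.0; next 4.0)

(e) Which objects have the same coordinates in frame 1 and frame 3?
the brown square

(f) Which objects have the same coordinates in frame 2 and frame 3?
the brown square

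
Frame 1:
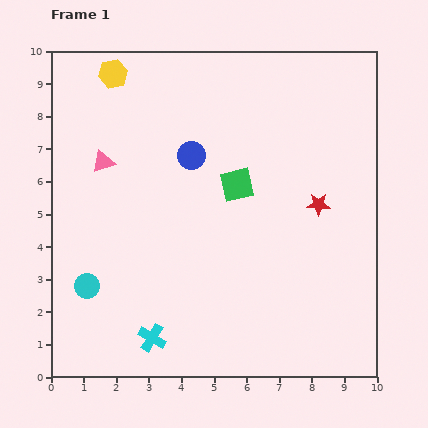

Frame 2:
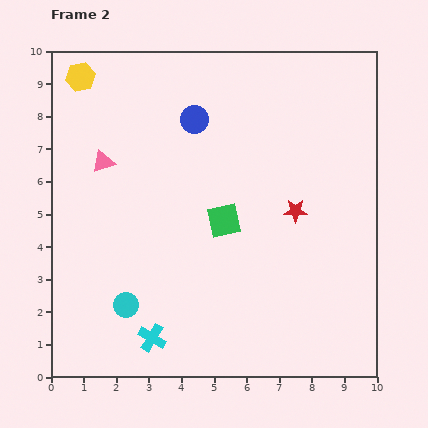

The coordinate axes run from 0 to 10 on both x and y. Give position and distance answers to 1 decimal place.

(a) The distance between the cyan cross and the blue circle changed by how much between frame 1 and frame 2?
+1.1

Distance in frame 1: 5.7. Distance in frame 2: 6.8.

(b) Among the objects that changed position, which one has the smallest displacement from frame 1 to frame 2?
the red star

(moved 0.7)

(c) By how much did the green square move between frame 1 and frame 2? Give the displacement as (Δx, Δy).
(-0.4, -1.1)

The green square was at (5.7, 5.9) in frame 1 and (5.3, 4.8) in frame 2.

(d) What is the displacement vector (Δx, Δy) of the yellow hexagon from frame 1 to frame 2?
(-1.0, -0.1)

The yellow hexagon was at (1.9, 9.3) in frame 1 and (0.9, 9.2) in frame 2.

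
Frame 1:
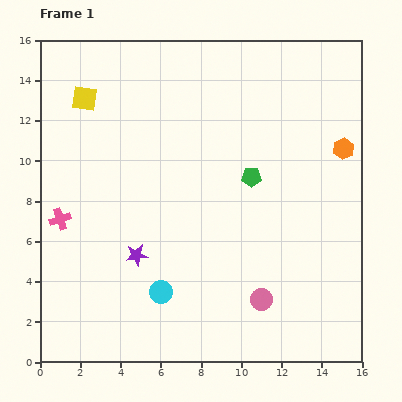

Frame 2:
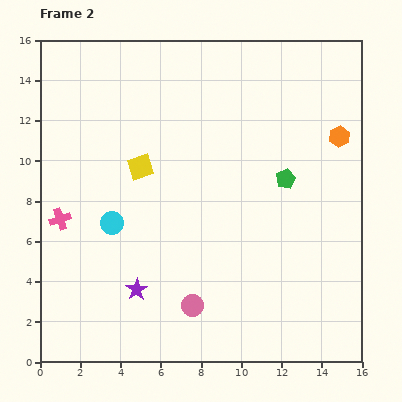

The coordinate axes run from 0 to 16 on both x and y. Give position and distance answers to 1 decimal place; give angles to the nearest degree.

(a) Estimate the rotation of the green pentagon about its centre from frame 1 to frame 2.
26° counter-clockwise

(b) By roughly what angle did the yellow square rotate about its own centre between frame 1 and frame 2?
25° counter-clockwise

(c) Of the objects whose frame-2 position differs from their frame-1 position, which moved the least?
the orange hexagon

(moved 0.6)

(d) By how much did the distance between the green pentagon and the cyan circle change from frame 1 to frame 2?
+1.6

Distance in frame 1: 7.3. Distance in frame 2: 8.9.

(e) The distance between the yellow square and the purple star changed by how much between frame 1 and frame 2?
-2.1

Distance in frame 1: 8.2. Distance in frame 2: 6.1.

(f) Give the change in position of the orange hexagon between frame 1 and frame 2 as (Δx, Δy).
(-0.2, 0.6)

The orange hexagon was at (15.1, 10.6) in frame 1 and (14.9, 11.2) in frame 2.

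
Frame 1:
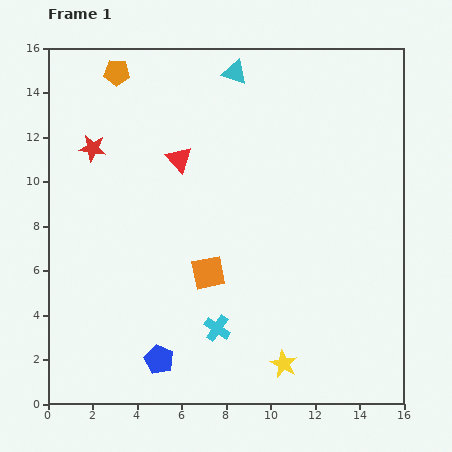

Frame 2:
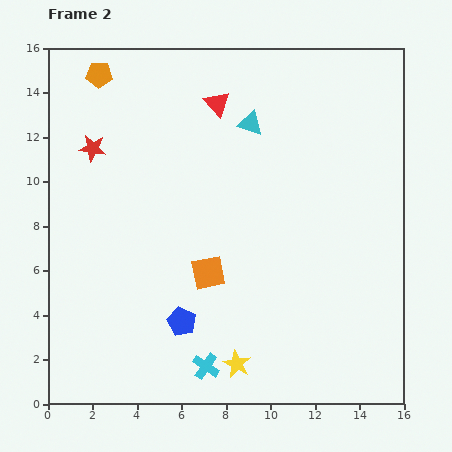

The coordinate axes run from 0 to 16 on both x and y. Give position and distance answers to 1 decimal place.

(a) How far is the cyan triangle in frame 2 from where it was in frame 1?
2.4

The cyan triangle moved from (8.4, 14.9) to (9.1, 12.6), a distance of √(0.7² + 2.3²) ≈ 2.4.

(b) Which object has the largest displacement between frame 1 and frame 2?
the red triangle

(moved 3.0; next 2.4)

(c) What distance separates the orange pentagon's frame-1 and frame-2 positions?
0.8

The orange pentagon moved from (3.1, 14.9) to (2.3, 14.8), a distance of √(0.8² + 0.1²) ≈ 0.8.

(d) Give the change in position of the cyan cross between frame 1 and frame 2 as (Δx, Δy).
(-0.5, -1.7)

The cyan cross was at (7.6, 3.4) in frame 1 and (7.1, 1.7) in frame 2.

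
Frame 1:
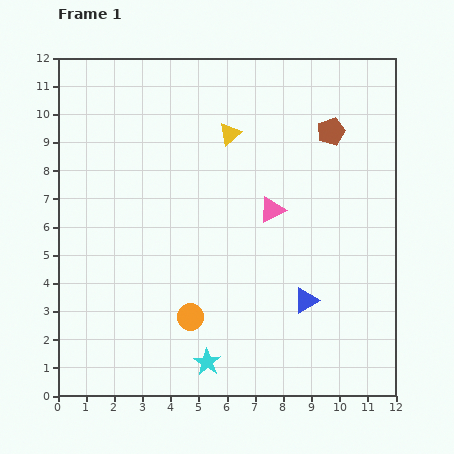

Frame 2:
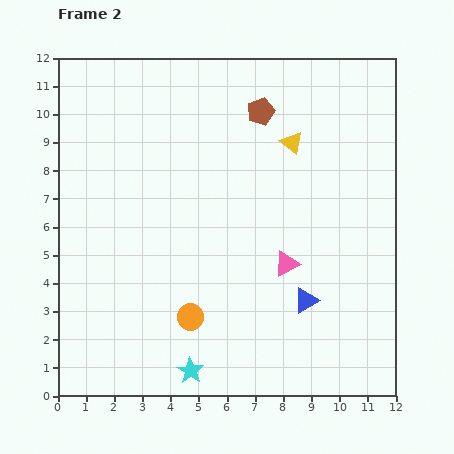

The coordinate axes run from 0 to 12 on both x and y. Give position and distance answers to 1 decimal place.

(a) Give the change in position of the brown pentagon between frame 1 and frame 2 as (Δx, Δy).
(-2.5, 0.7)

The brown pentagon was at (9.7, 9.4) in frame 1 and (7.2, 10.1) in frame 2.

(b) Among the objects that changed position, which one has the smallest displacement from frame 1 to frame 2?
the cyan star

(moved 0.7)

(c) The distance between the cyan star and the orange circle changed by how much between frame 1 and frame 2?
+0.2

Distance in frame 1: 1.7. Distance in frame 2: 1.9.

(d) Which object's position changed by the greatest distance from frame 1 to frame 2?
the brown pentagon

(moved 2.6; next 2.2)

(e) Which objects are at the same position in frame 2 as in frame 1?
the orange circle, the blue triangle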